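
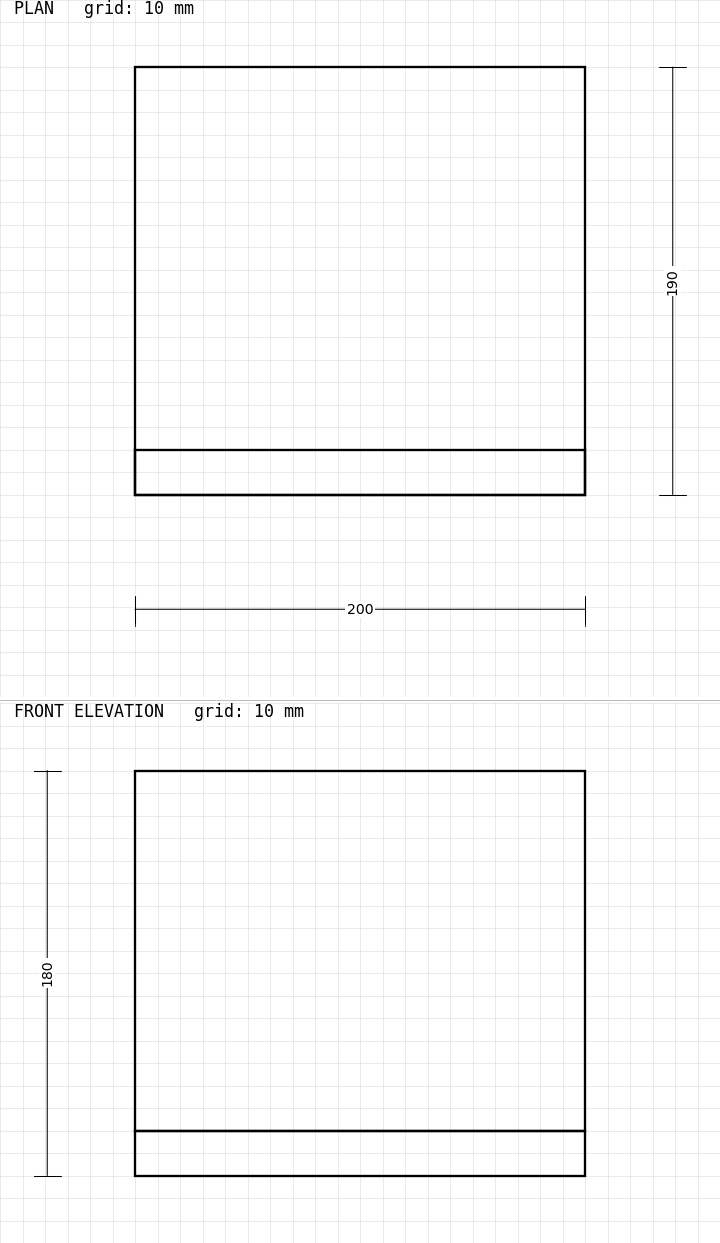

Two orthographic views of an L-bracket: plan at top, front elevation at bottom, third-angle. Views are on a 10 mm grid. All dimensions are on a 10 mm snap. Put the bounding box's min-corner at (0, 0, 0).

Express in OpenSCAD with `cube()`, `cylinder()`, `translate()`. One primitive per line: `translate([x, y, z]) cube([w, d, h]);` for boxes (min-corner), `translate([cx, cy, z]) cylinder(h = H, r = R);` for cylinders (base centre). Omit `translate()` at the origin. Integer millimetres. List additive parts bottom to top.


cube([200, 190, 20]);
translate([0, 0, 20]) cube([200, 20, 160]);


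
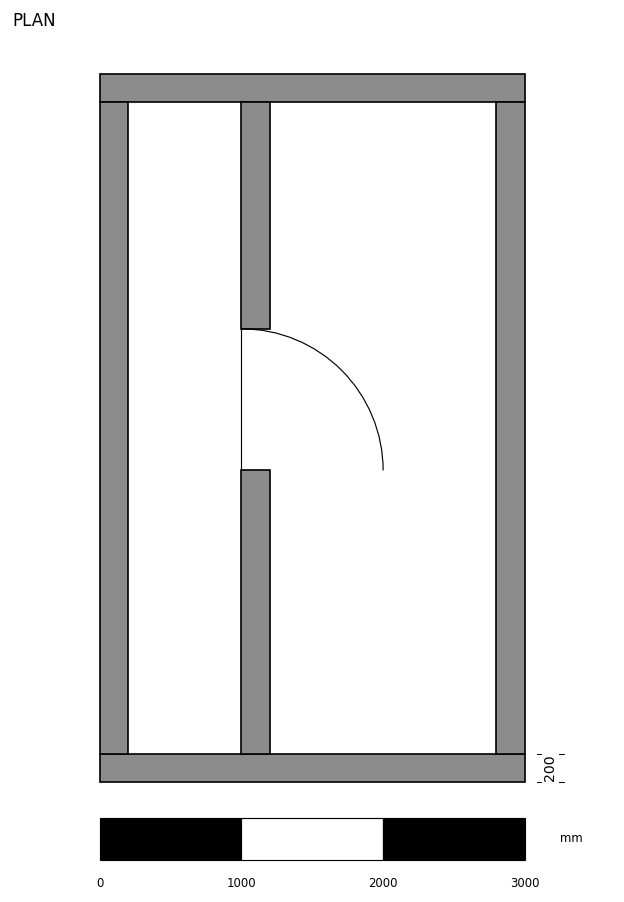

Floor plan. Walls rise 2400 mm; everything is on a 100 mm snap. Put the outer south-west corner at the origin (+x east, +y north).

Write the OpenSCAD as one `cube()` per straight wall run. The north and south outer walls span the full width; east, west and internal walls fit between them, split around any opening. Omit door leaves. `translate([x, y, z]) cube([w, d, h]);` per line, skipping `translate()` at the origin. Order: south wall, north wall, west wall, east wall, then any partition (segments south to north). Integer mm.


cube([3000, 200, 2400]);
translate([0, 4800, 0]) cube([3000, 200, 2400]);
translate([0, 200, 0]) cube([200, 4600, 2400]);
translate([2800, 200, 0]) cube([200, 4600, 2400]);
translate([1000, 200, 0]) cube([200, 2000, 2400]);
translate([1000, 3200, 0]) cube([200, 1600, 2400]);


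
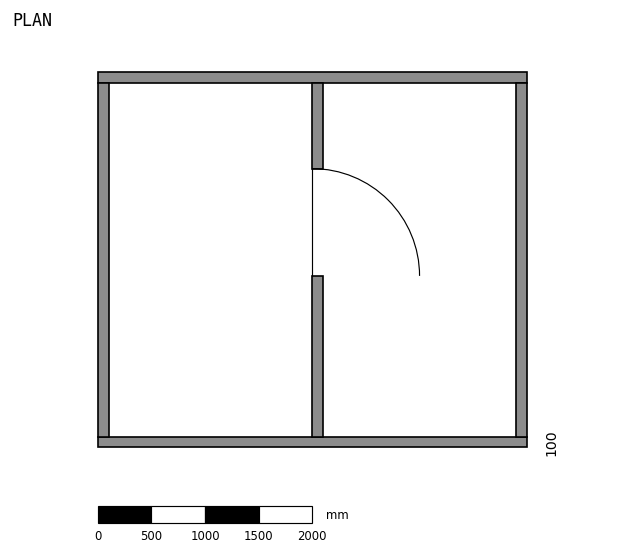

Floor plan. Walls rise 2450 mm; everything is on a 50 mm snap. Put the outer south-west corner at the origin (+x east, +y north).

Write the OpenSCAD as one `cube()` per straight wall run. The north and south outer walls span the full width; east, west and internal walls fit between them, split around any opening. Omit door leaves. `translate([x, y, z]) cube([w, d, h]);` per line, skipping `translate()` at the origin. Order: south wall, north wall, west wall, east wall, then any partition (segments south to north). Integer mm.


cube([4000, 100, 2450]);
translate([0, 3400, 0]) cube([4000, 100, 2450]);
translate([0, 100, 0]) cube([100, 3300, 2450]);
translate([3900, 100, 0]) cube([100, 3300, 2450]);
translate([2000, 100, 0]) cube([100, 1500, 2450]);
translate([2000, 2600, 0]) cube([100, 800, 2450]);


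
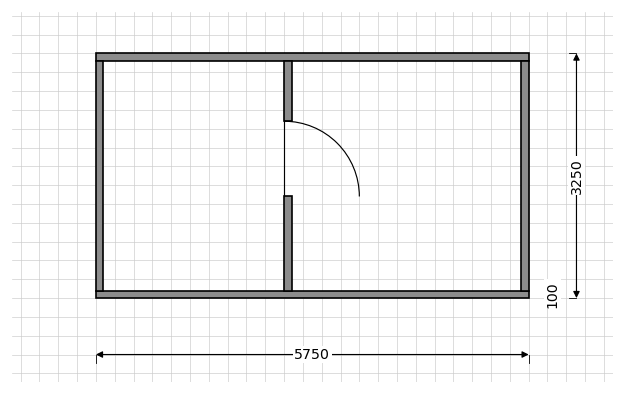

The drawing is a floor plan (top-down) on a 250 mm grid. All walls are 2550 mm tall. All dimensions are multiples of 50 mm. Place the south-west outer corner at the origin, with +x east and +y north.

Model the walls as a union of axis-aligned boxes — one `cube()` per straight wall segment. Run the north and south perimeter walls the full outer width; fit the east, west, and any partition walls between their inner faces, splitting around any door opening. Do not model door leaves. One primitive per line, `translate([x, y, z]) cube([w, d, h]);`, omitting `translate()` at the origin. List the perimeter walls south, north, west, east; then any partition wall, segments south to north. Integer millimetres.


cube([5750, 100, 2550]);
translate([0, 3150, 0]) cube([5750, 100, 2550]);
translate([0, 100, 0]) cube([100, 3050, 2550]);
translate([5650, 100, 0]) cube([100, 3050, 2550]);
translate([2500, 100, 0]) cube([100, 1250, 2550]);
translate([2500, 2350, 0]) cube([100, 800, 2550]);


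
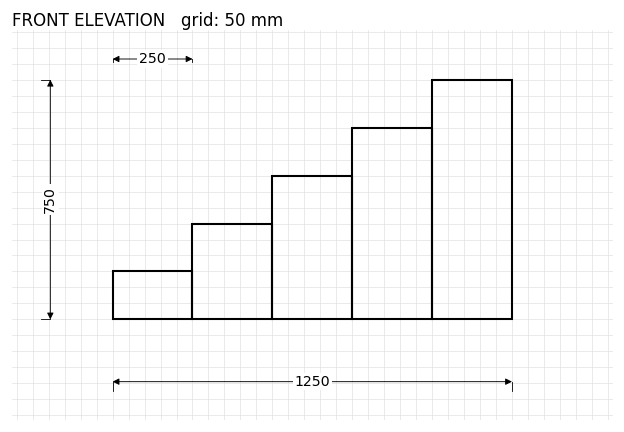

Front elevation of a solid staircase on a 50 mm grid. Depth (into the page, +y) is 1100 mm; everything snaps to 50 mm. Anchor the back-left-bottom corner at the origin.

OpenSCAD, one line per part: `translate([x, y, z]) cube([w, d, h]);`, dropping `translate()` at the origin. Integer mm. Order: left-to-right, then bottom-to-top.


cube([250, 1100, 150]);
translate([250, 0, 0]) cube([250, 1100, 300]);
translate([500, 0, 0]) cube([250, 1100, 450]);
translate([750, 0, 0]) cube([250, 1100, 600]);
translate([1000, 0, 0]) cube([250, 1100, 750]);


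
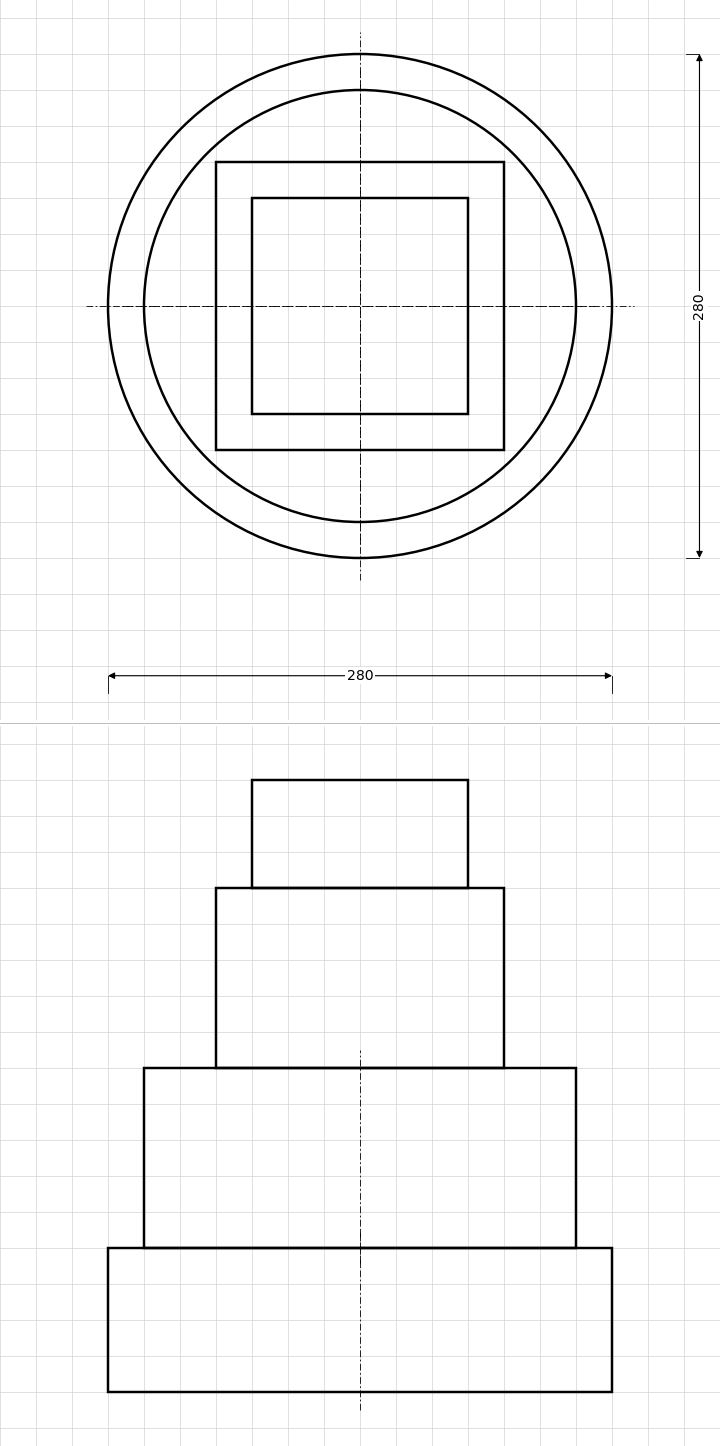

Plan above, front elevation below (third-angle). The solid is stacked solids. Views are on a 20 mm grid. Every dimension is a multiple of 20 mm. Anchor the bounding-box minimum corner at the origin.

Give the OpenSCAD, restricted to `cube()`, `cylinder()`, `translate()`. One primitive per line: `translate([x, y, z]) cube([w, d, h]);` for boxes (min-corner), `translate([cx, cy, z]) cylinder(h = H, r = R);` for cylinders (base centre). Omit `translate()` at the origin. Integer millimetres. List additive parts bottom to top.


translate([140, 140, 0]) cylinder(h = 80, r = 140);
translate([140, 140, 80]) cylinder(h = 100, r = 120);
translate([60, 60, 180]) cube([160, 160, 100]);
translate([80, 80, 280]) cube([120, 120, 60]);


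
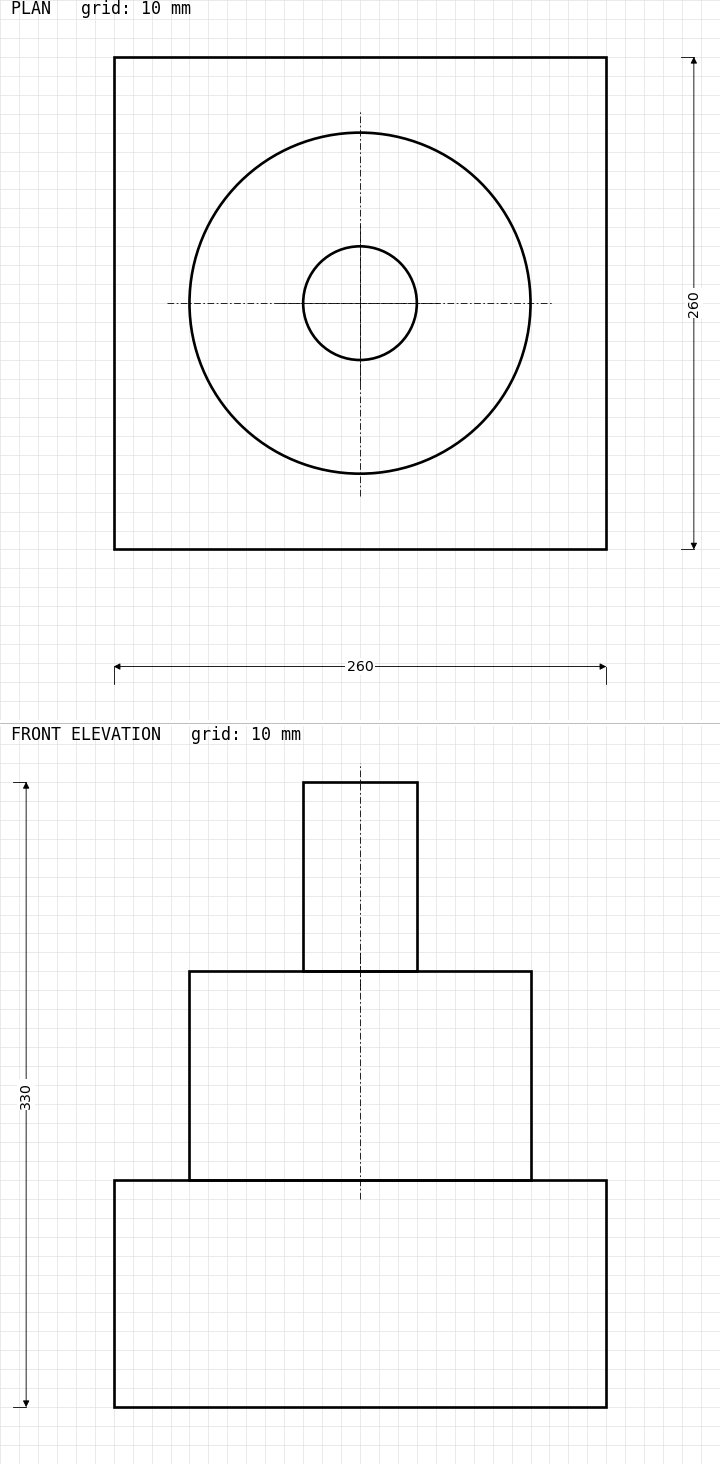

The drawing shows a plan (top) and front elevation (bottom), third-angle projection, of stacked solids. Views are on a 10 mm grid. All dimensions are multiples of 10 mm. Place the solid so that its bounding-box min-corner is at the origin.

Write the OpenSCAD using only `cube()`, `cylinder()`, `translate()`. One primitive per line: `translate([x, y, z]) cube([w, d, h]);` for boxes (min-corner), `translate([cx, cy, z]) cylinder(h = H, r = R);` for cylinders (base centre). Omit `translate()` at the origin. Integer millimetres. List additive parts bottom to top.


cube([260, 260, 120]);
translate([130, 130, 120]) cylinder(h = 110, r = 90);
translate([130, 130, 230]) cylinder(h = 100, r = 30);


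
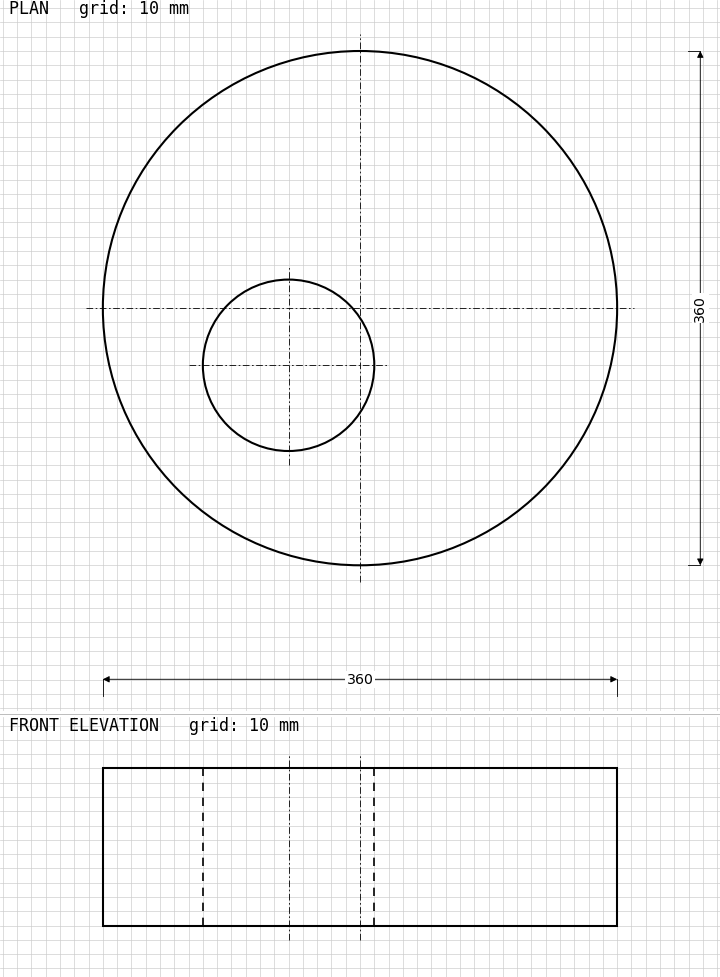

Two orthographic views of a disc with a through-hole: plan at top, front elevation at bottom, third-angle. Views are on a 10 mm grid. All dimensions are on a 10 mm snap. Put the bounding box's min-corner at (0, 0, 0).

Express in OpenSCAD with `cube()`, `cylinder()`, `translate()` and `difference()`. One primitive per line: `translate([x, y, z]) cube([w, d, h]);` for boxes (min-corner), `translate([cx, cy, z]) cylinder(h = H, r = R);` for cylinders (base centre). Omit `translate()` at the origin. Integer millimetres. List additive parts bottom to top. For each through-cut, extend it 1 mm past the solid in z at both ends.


difference() {
  translate([180, 180, 0]) cylinder(h = 110, r = 180);
  translate([130, 140, -1]) cylinder(h = 112, r = 60);
}


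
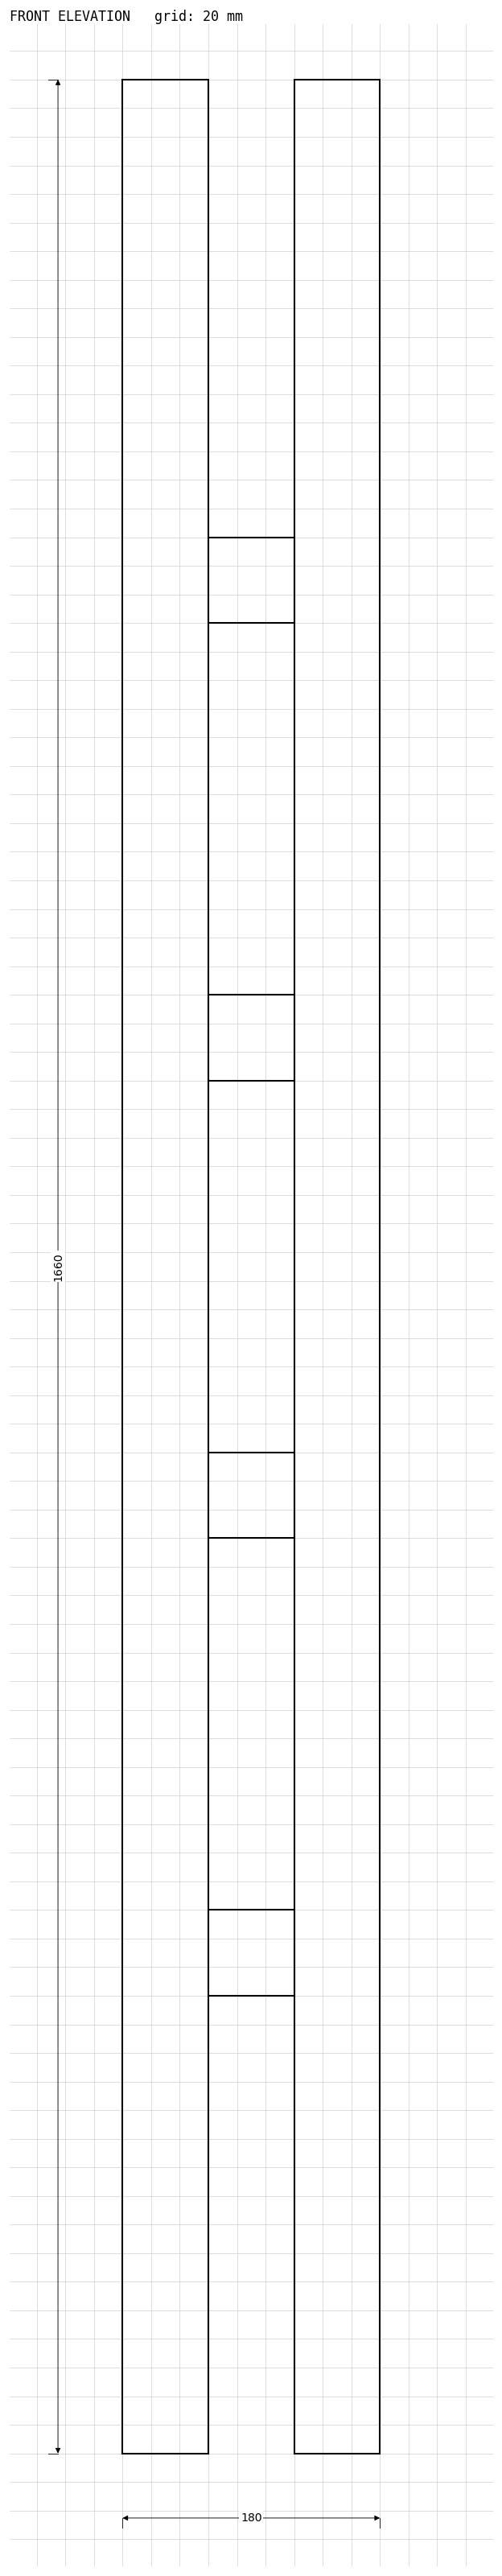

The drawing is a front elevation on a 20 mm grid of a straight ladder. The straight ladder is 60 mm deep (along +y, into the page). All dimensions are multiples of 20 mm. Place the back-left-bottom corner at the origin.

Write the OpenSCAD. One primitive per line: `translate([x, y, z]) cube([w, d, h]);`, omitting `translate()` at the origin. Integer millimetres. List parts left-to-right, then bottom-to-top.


cube([60, 60, 1660]);
translate([60, 0, 320]) cube([60, 60, 60]);
translate([60, 0, 640]) cube([60, 60, 60]);
translate([60, 0, 960]) cube([60, 60, 60]);
translate([60, 0, 1280]) cube([60, 60, 60]);
translate([120, 0, 0]) cube([60, 60, 1660]);


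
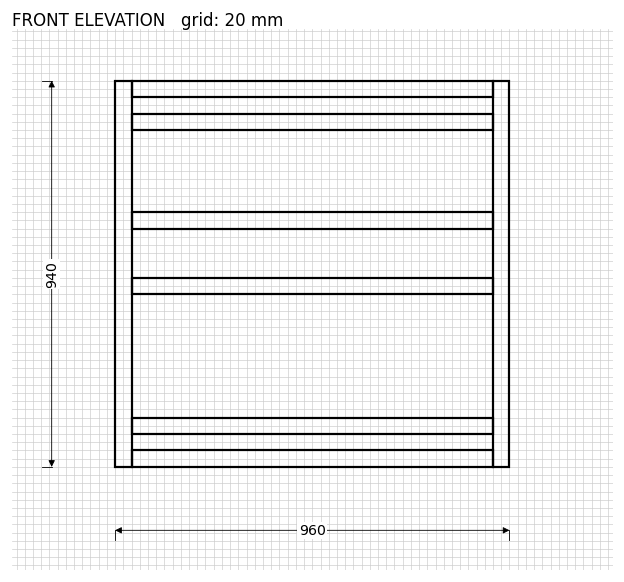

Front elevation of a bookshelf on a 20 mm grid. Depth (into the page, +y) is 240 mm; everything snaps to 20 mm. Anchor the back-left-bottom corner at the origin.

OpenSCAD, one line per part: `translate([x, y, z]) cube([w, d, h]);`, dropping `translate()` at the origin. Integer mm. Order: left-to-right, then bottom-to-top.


cube([40, 240, 940]);
translate([40, 0, 0]) cube([880, 240, 40]);
translate([40, 0, 80]) cube([880, 240, 40]);
translate([40, 0, 420]) cube([880, 240, 40]);
translate([40, 0, 580]) cube([880, 240, 40]);
translate([40, 0, 820]) cube([880, 240, 40]);
translate([40, 0, 900]) cube([880, 240, 40]);
translate([920, 0, 0]) cube([40, 240, 940]);


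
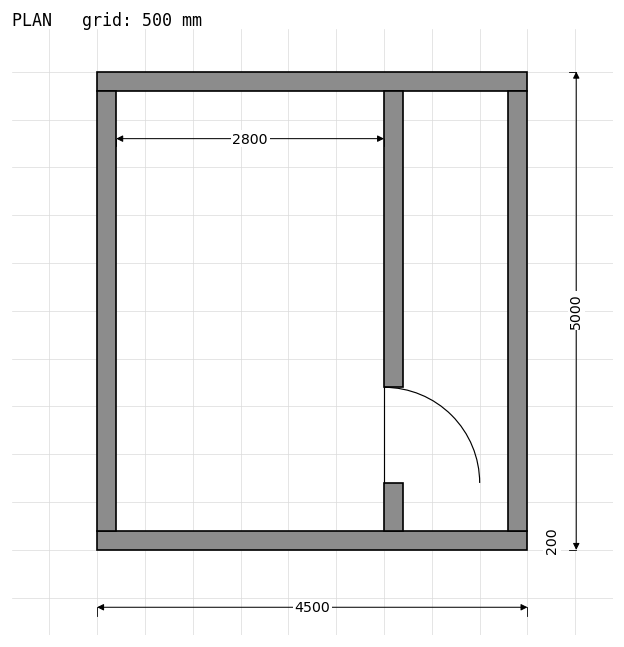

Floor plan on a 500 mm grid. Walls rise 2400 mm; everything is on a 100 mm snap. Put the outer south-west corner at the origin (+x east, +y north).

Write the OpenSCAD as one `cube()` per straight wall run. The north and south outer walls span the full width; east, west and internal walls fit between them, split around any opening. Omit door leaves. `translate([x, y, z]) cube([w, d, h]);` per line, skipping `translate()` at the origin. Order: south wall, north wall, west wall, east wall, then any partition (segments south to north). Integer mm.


cube([4500, 200, 2400]);
translate([0, 4800, 0]) cube([4500, 200, 2400]);
translate([0, 200, 0]) cube([200, 4600, 2400]);
translate([4300, 200, 0]) cube([200, 4600, 2400]);
translate([3000, 200, 0]) cube([200, 500, 2400]);
translate([3000, 1700, 0]) cube([200, 3100, 2400]);


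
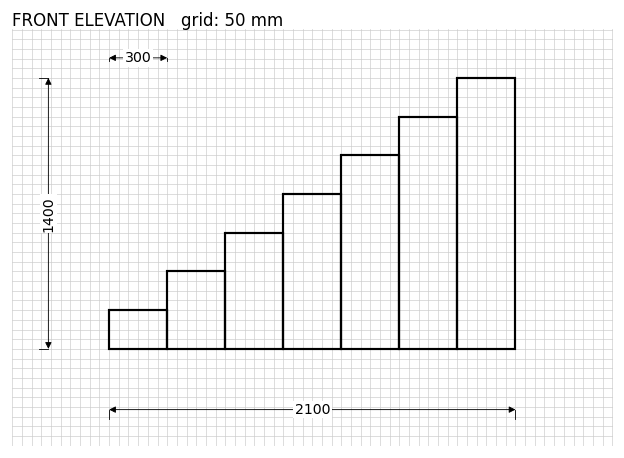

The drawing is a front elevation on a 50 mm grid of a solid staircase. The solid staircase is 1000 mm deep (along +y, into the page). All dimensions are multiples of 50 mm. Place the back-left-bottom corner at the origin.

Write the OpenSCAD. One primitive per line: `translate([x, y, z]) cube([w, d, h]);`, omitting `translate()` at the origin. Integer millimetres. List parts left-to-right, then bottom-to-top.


cube([300, 1000, 200]);
translate([300, 0, 0]) cube([300, 1000, 400]);
translate([600, 0, 0]) cube([300, 1000, 600]);
translate([900, 0, 0]) cube([300, 1000, 800]);
translate([1200, 0, 0]) cube([300, 1000, 1000]);
translate([1500, 0, 0]) cube([300, 1000, 1200]);
translate([1800, 0, 0]) cube([300, 1000, 1400]);


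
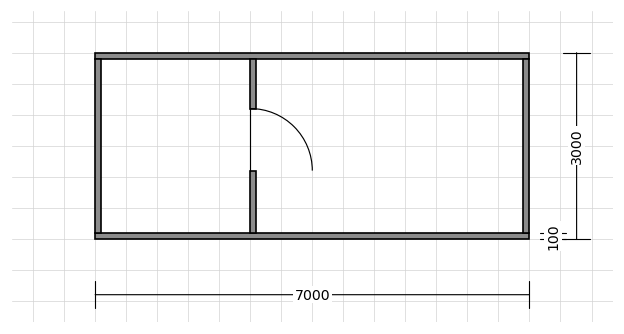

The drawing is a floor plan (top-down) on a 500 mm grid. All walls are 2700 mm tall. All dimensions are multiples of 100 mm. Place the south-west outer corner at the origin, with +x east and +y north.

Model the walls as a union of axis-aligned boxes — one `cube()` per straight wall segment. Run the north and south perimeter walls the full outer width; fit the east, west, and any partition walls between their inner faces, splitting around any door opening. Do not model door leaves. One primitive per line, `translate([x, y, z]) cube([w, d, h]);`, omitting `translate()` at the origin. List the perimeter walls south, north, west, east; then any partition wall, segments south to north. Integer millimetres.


cube([7000, 100, 2700]);
translate([0, 2900, 0]) cube([7000, 100, 2700]);
translate([0, 100, 0]) cube([100, 2800, 2700]);
translate([6900, 100, 0]) cube([100, 2800, 2700]);
translate([2500, 100, 0]) cube([100, 1000, 2700]);
translate([2500, 2100, 0]) cube([100, 800, 2700]);


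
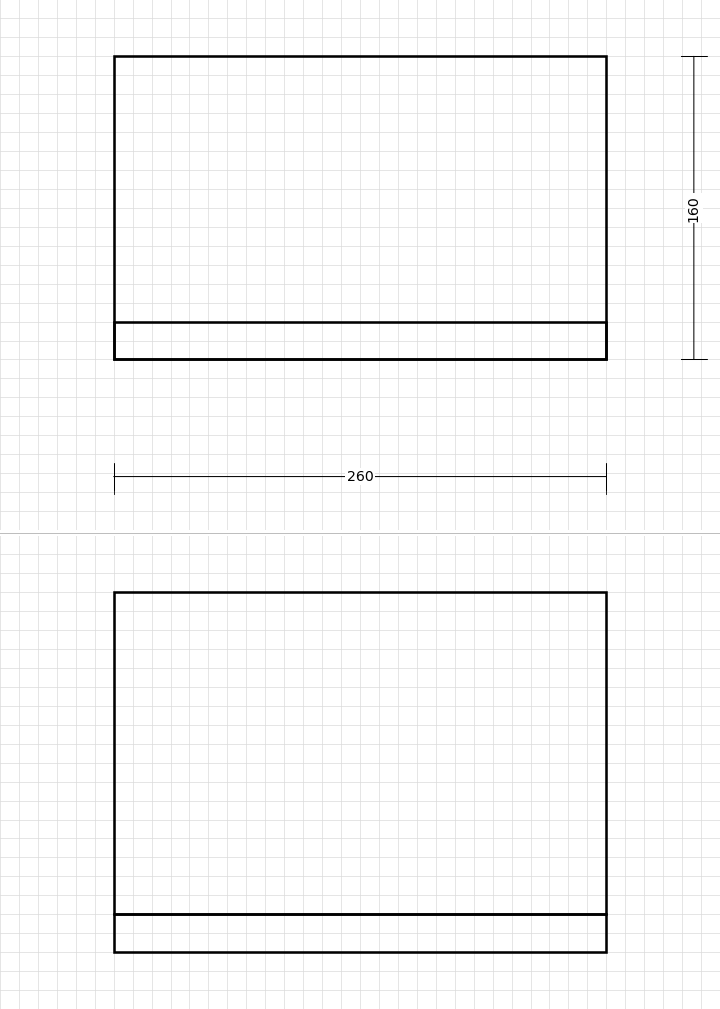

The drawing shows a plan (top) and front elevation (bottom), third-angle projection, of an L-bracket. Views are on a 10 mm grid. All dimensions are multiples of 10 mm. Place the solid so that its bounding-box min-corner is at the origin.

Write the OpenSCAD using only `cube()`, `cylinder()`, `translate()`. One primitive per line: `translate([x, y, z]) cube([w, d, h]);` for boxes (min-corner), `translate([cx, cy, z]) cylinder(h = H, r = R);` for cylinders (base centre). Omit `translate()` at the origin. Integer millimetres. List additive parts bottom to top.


cube([260, 160, 20]);
translate([0, 0, 20]) cube([260, 20, 170]);


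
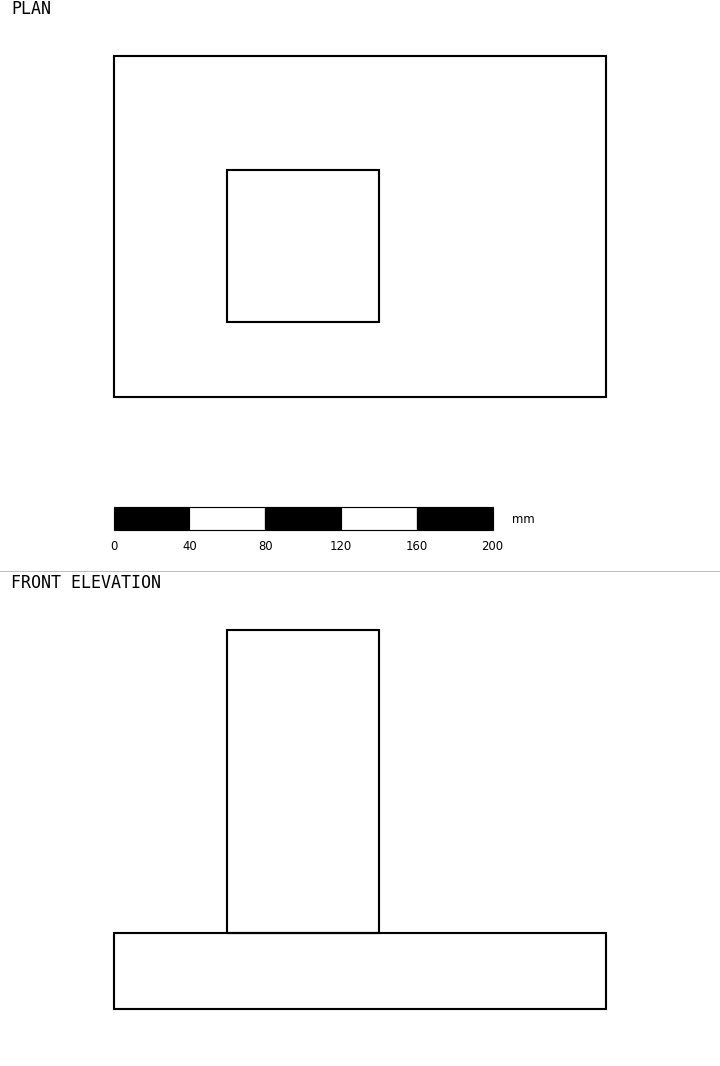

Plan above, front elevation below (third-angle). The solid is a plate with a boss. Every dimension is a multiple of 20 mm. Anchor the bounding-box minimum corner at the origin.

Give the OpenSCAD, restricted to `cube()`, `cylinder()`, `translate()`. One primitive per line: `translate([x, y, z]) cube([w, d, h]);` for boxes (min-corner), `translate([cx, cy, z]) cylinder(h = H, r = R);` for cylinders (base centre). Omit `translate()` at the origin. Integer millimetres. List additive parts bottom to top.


cube([260, 180, 40]);
translate([60, 40, 40]) cube([80, 80, 160]);


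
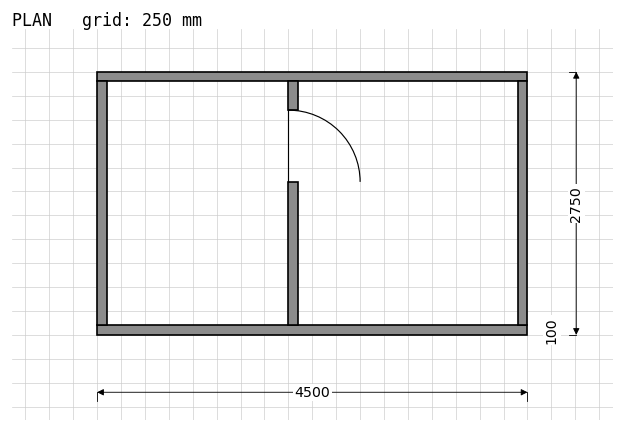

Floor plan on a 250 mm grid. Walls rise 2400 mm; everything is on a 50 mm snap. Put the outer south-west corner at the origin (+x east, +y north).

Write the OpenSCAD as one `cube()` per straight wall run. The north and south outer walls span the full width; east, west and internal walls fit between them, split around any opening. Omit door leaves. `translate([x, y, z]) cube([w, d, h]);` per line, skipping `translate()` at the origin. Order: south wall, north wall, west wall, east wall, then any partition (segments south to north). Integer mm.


cube([4500, 100, 2400]);
translate([0, 2650, 0]) cube([4500, 100, 2400]);
translate([0, 100, 0]) cube([100, 2550, 2400]);
translate([4400, 100, 0]) cube([100, 2550, 2400]);
translate([2000, 100, 0]) cube([100, 1500, 2400]);
translate([2000, 2350, 0]) cube([100, 300, 2400]);


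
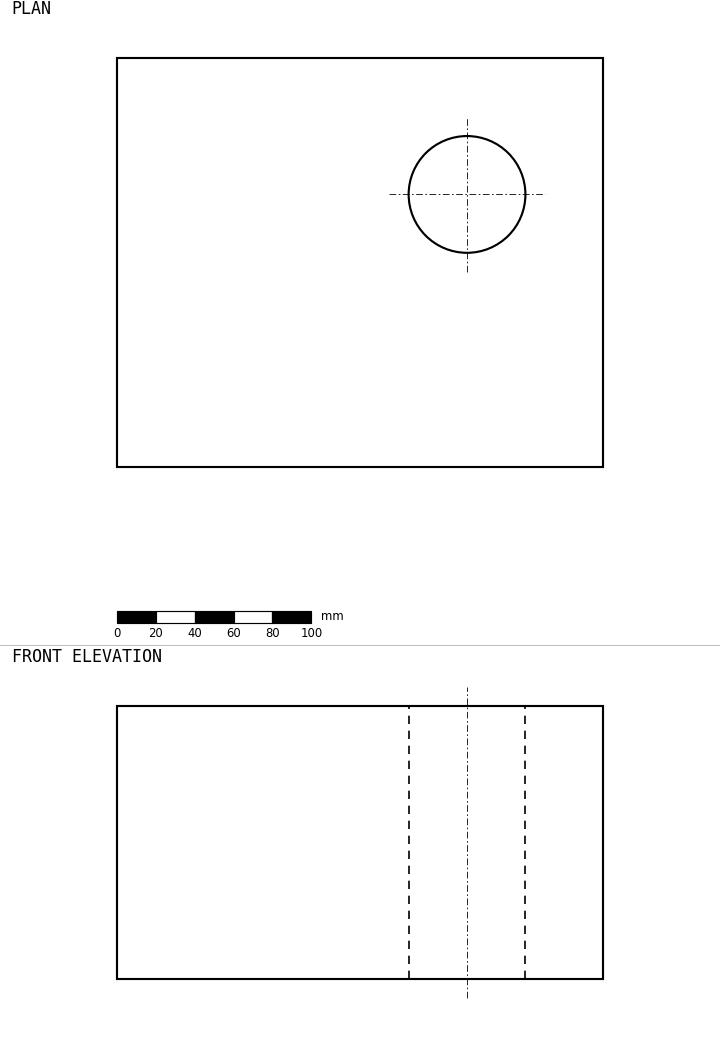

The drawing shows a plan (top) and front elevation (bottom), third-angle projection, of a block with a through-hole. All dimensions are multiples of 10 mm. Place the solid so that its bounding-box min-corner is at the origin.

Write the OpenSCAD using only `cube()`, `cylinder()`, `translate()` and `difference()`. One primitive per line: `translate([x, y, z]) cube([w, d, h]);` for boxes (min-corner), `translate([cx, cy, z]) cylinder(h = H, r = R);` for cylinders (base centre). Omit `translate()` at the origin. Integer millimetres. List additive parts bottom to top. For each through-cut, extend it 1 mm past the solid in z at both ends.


difference() {
  cube([250, 210, 140]);
  translate([180, 140, -1]) cylinder(h = 142, r = 30);
}


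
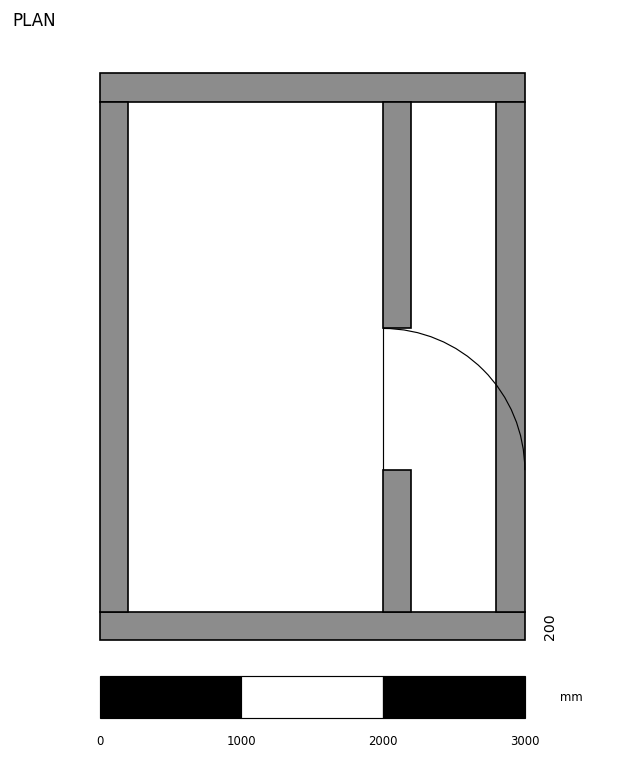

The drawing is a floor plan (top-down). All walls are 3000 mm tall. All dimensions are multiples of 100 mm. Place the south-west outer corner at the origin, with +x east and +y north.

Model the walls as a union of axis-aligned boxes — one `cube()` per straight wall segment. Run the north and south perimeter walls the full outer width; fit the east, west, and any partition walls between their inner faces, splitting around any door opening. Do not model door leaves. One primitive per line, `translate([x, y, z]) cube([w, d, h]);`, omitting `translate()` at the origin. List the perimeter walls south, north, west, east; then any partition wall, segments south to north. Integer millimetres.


cube([3000, 200, 3000]);
translate([0, 3800, 0]) cube([3000, 200, 3000]);
translate([0, 200, 0]) cube([200, 3600, 3000]);
translate([2800, 200, 0]) cube([200, 3600, 3000]);
translate([2000, 200, 0]) cube([200, 1000, 3000]);
translate([2000, 2200, 0]) cube([200, 1600, 3000]);


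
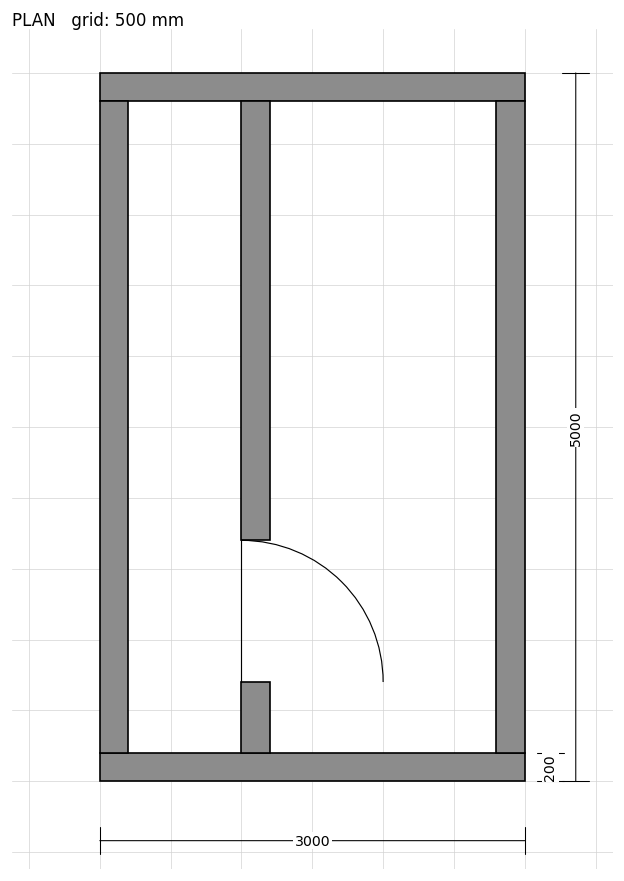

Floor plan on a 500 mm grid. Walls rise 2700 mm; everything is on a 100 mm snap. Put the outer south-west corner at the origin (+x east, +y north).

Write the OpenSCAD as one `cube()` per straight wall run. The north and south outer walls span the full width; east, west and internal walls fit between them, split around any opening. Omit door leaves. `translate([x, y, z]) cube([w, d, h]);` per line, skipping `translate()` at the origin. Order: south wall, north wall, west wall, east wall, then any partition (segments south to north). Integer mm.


cube([3000, 200, 2700]);
translate([0, 4800, 0]) cube([3000, 200, 2700]);
translate([0, 200, 0]) cube([200, 4600, 2700]);
translate([2800, 200, 0]) cube([200, 4600, 2700]);
translate([1000, 200, 0]) cube([200, 500, 2700]);
translate([1000, 1700, 0]) cube([200, 3100, 2700]);


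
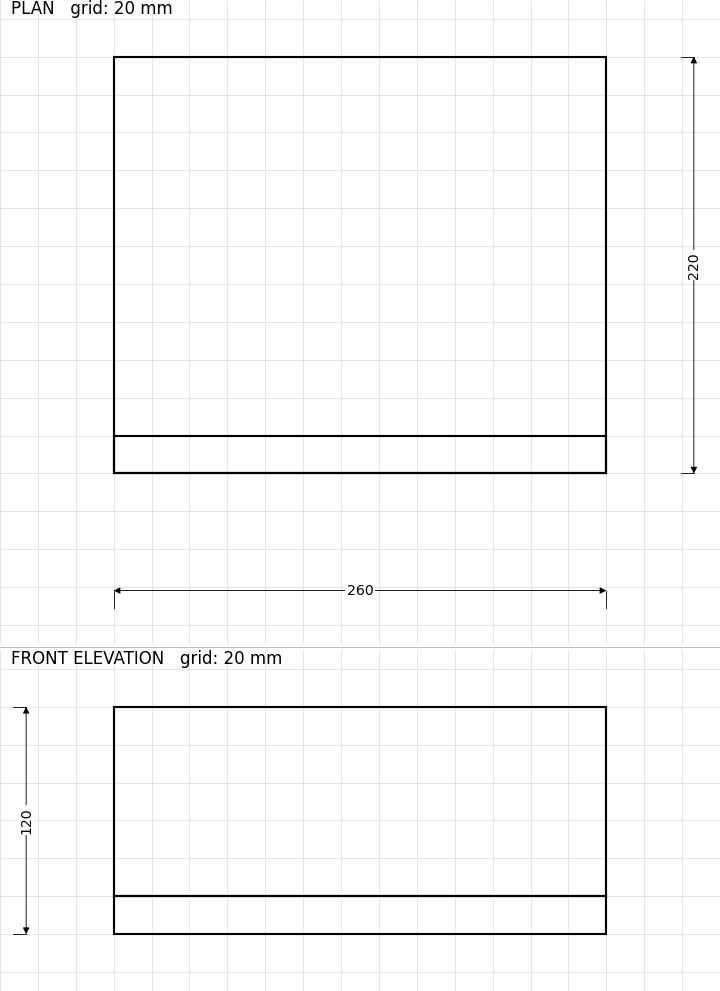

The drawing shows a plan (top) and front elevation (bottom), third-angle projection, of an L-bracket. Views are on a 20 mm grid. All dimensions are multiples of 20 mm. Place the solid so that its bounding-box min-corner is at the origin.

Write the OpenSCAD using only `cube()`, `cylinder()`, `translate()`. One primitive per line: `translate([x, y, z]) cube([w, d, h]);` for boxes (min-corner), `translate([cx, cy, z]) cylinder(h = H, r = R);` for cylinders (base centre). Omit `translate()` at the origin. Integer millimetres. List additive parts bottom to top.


cube([260, 220, 20]);
translate([0, 0, 20]) cube([260, 20, 100]);


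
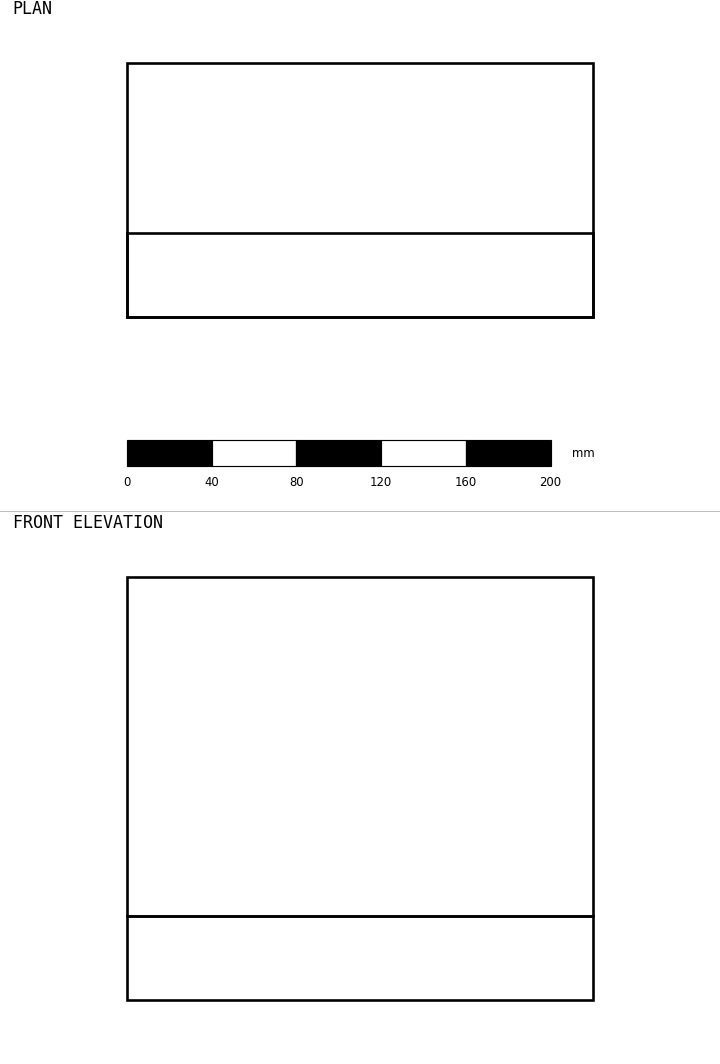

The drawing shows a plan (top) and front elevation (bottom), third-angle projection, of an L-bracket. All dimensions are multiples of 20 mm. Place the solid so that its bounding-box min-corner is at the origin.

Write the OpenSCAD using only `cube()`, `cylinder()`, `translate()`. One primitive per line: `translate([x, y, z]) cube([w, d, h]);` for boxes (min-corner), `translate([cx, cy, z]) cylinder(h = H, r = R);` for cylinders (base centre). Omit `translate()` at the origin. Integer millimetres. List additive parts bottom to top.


cube([220, 120, 40]);
translate([0, 0, 40]) cube([220, 40, 160]);


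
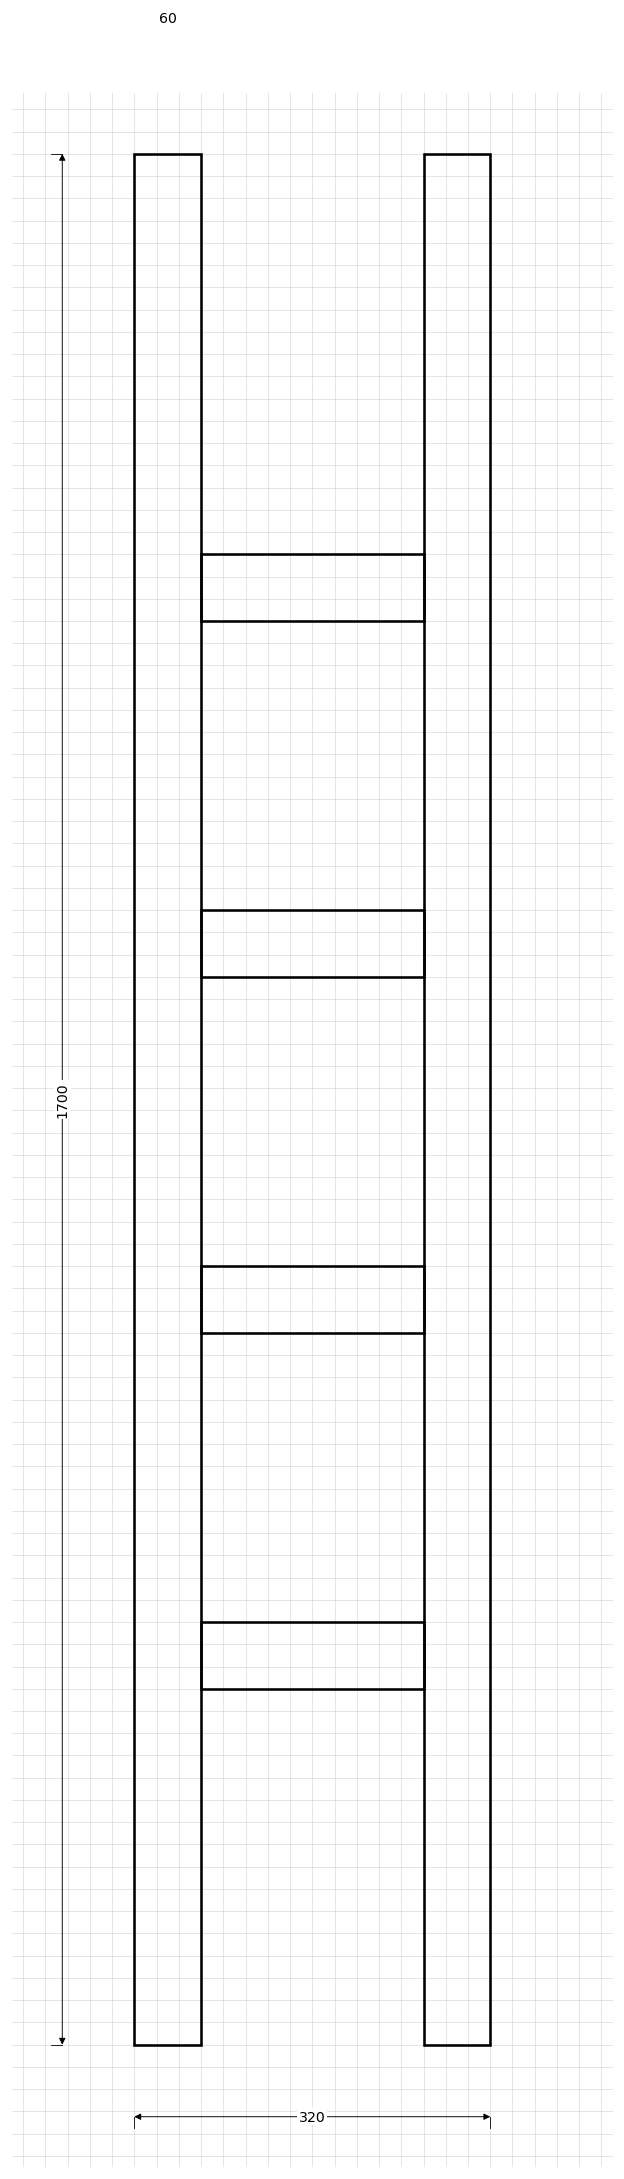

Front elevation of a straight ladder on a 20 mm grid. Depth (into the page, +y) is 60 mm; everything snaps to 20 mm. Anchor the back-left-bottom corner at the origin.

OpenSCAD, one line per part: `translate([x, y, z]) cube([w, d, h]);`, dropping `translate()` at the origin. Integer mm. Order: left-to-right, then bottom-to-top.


cube([60, 60, 1700]);
translate([60, 0, 320]) cube([200, 60, 60]);
translate([60, 0, 640]) cube([200, 60, 60]);
translate([60, 0, 960]) cube([200, 60, 60]);
translate([60, 0, 1280]) cube([200, 60, 60]);
translate([260, 0, 0]) cube([60, 60, 1700]);


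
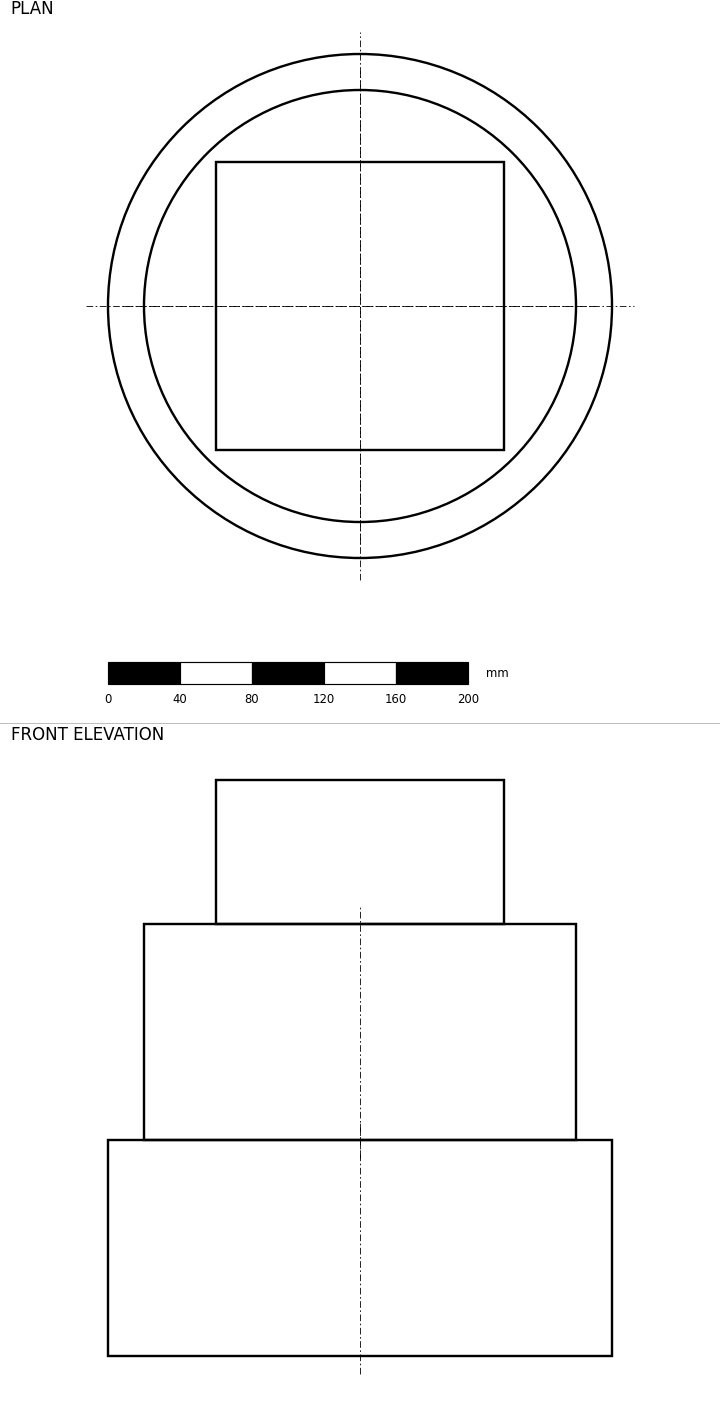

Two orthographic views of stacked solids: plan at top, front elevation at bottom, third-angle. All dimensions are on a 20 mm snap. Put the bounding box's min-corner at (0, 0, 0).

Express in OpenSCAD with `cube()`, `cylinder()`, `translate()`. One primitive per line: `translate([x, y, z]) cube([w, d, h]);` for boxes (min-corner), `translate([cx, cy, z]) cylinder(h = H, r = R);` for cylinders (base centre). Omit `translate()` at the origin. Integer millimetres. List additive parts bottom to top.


translate([140, 140, 0]) cylinder(h = 120, r = 140);
translate([140, 140, 120]) cylinder(h = 120, r = 120);
translate([60, 60, 240]) cube([160, 160, 80]);


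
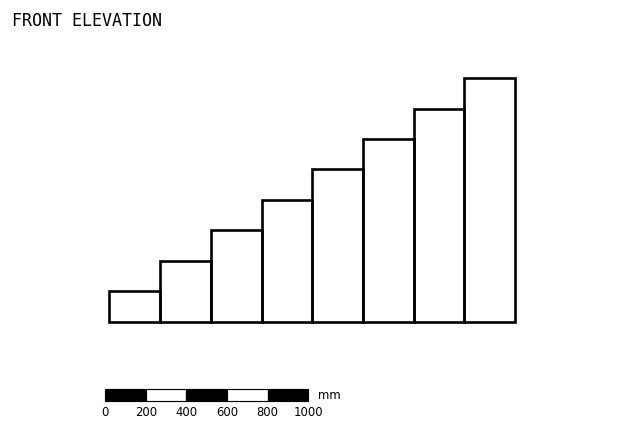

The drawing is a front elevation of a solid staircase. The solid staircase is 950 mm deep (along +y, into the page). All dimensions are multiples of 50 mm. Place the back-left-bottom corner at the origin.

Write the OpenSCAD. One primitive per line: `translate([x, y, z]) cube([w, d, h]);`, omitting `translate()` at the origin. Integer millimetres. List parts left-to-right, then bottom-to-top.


cube([250, 950, 150]);
translate([250, 0, 0]) cube([250, 950, 300]);
translate([500, 0, 0]) cube([250, 950, 450]);
translate([750, 0, 0]) cube([250, 950, 600]);
translate([1000, 0, 0]) cube([250, 950, 750]);
translate([1250, 0, 0]) cube([250, 950, 900]);
translate([1500, 0, 0]) cube([250, 950, 1050]);
translate([1750, 0, 0]) cube([250, 950, 1200]);


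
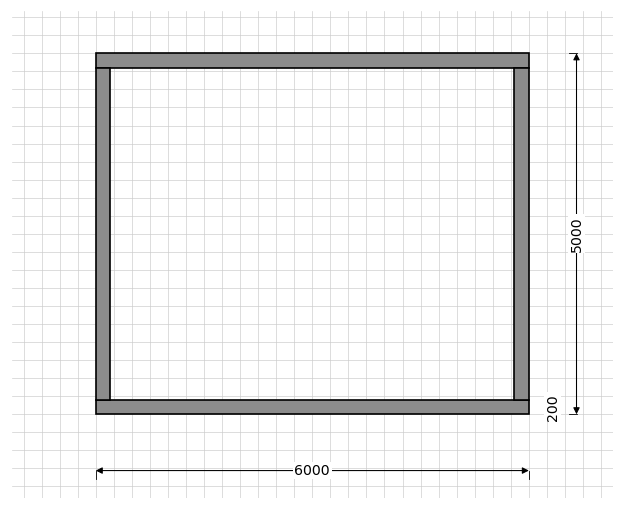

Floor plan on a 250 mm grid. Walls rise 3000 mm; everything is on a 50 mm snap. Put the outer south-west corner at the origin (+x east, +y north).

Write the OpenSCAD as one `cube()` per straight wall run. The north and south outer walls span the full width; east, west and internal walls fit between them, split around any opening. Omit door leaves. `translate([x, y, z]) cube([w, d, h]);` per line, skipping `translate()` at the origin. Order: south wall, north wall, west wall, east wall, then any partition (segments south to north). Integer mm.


cube([6000, 200, 3000]);
translate([0, 4800, 0]) cube([6000, 200, 3000]);
translate([0, 200, 0]) cube([200, 4600, 3000]);
translate([5800, 200, 0]) cube([200, 4600, 3000]);


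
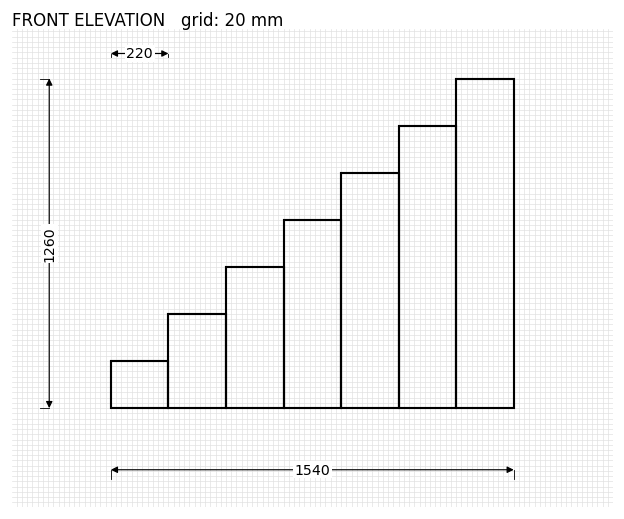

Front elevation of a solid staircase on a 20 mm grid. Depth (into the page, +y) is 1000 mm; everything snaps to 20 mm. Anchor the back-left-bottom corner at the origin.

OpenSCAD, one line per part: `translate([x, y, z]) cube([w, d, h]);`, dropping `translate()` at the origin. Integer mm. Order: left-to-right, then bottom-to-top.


cube([220, 1000, 180]);
translate([220, 0, 0]) cube([220, 1000, 360]);
translate([440, 0, 0]) cube([220, 1000, 540]);
translate([660, 0, 0]) cube([220, 1000, 720]);
translate([880, 0, 0]) cube([220, 1000, 900]);
translate([1100, 0, 0]) cube([220, 1000, 1080]);
translate([1320, 0, 0]) cube([220, 1000, 1260]);


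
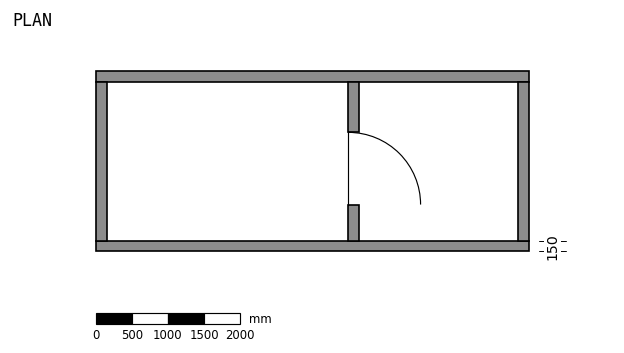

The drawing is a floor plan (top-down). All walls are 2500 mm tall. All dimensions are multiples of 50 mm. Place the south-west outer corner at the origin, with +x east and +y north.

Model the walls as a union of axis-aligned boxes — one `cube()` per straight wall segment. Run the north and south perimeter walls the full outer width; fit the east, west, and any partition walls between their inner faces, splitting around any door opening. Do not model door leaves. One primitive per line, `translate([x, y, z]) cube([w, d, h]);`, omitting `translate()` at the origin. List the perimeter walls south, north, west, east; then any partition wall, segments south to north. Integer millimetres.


cube([6000, 150, 2500]);
translate([0, 2350, 0]) cube([6000, 150, 2500]);
translate([0, 150, 0]) cube([150, 2200, 2500]);
translate([5850, 150, 0]) cube([150, 2200, 2500]);
translate([3500, 150, 0]) cube([150, 500, 2500]);
translate([3500, 1650, 0]) cube([150, 700, 2500]);


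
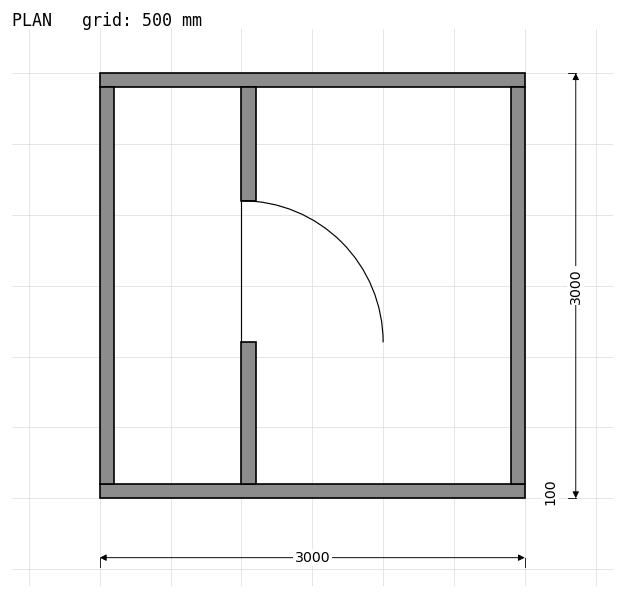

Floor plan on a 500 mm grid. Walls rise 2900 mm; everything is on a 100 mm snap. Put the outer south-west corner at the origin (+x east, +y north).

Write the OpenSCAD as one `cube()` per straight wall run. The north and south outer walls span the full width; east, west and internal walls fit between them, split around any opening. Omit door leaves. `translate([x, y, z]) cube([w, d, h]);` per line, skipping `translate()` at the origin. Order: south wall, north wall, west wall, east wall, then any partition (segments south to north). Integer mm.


cube([3000, 100, 2900]);
translate([0, 2900, 0]) cube([3000, 100, 2900]);
translate([0, 100, 0]) cube([100, 2800, 2900]);
translate([2900, 100, 0]) cube([100, 2800, 2900]);
translate([1000, 100, 0]) cube([100, 1000, 2900]);
translate([1000, 2100, 0]) cube([100, 800, 2900]);


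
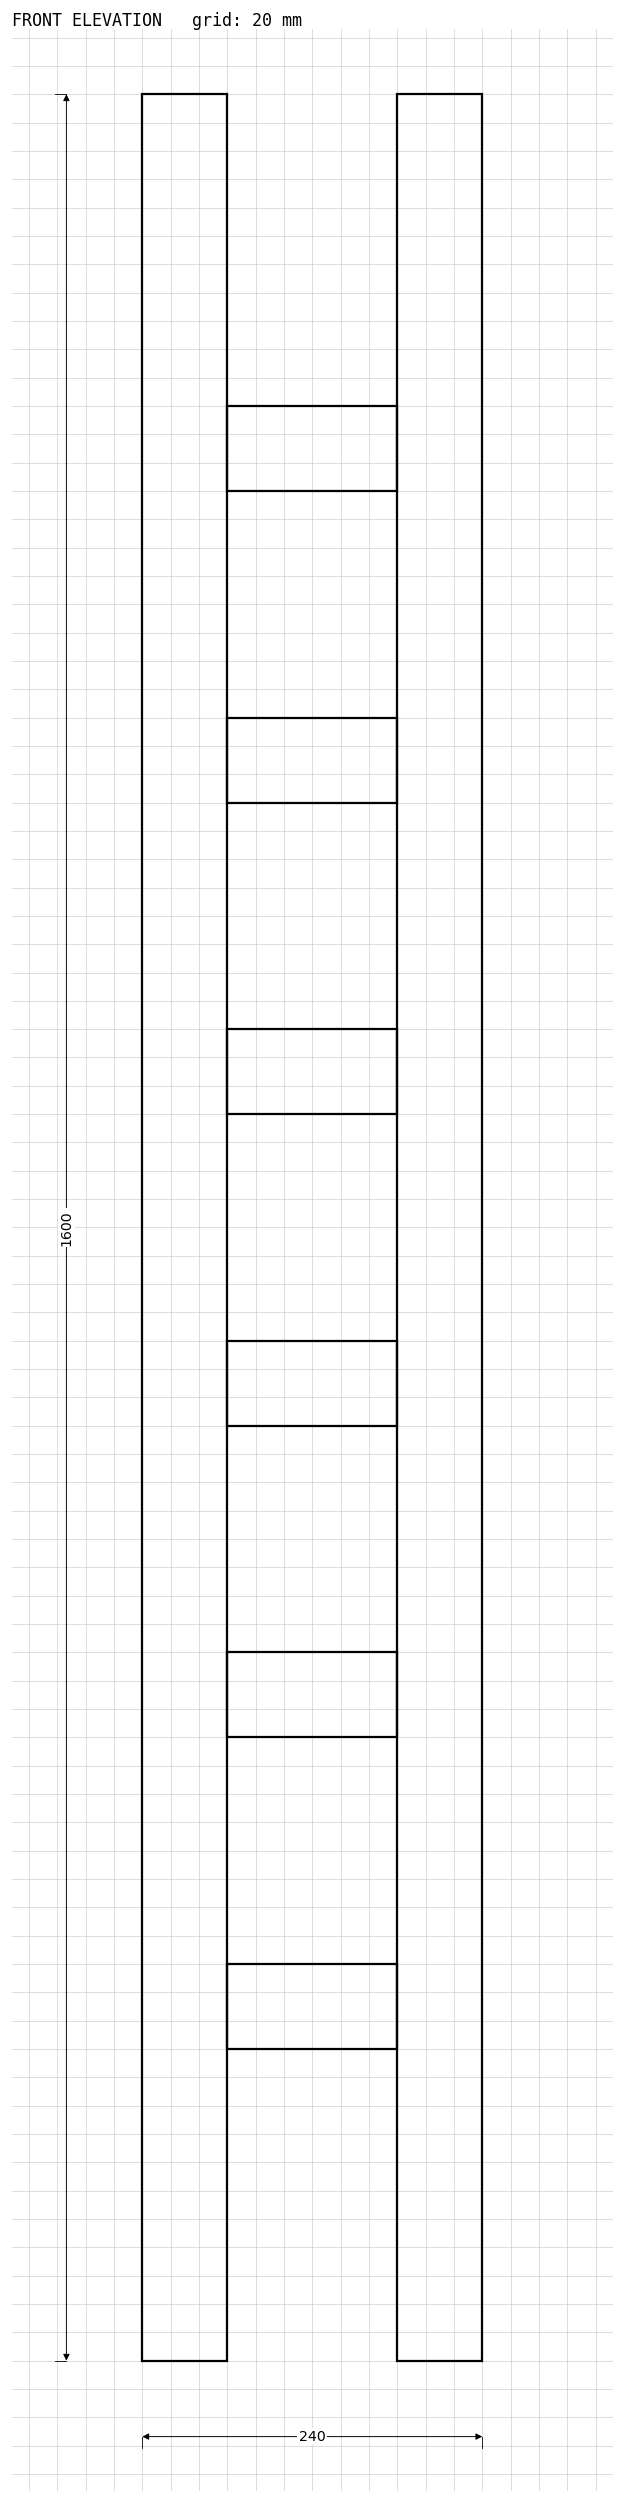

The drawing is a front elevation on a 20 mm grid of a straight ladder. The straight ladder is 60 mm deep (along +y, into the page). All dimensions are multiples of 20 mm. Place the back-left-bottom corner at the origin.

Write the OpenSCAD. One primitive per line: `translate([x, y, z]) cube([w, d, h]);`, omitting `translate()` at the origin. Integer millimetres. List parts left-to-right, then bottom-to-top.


cube([60, 60, 1600]);
translate([60, 0, 220]) cube([120, 60, 60]);
translate([60, 0, 440]) cube([120, 60, 60]);
translate([60, 0, 660]) cube([120, 60, 60]);
translate([60, 0, 880]) cube([120, 60, 60]);
translate([60, 0, 1100]) cube([120, 60, 60]);
translate([60, 0, 1320]) cube([120, 60, 60]);
translate([180, 0, 0]) cube([60, 60, 1600]);


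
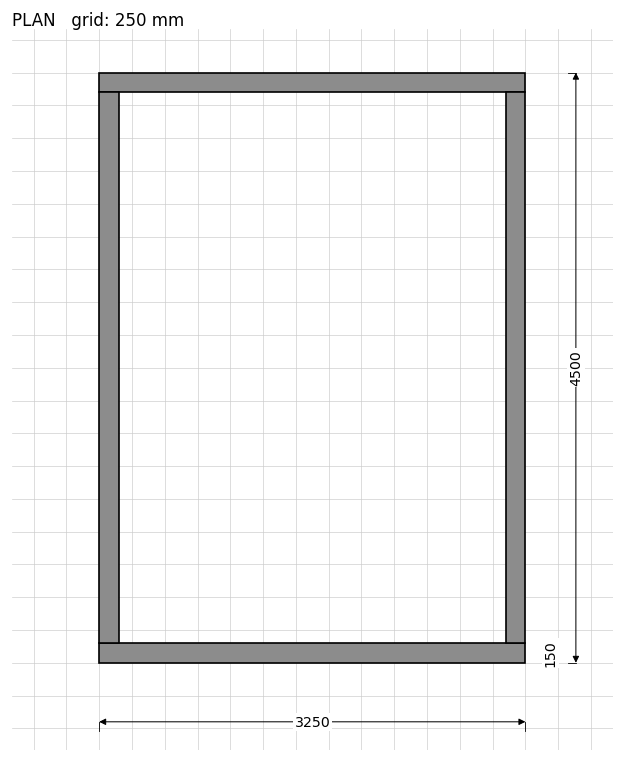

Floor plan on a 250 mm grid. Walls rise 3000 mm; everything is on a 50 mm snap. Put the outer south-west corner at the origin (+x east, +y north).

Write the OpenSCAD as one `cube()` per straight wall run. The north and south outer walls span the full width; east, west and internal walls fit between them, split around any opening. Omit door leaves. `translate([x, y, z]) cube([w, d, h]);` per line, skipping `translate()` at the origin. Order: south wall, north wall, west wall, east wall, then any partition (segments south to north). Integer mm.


cube([3250, 150, 3000]);
translate([0, 4350, 0]) cube([3250, 150, 3000]);
translate([0, 150, 0]) cube([150, 4200, 3000]);
translate([3100, 150, 0]) cube([150, 4200, 3000]);


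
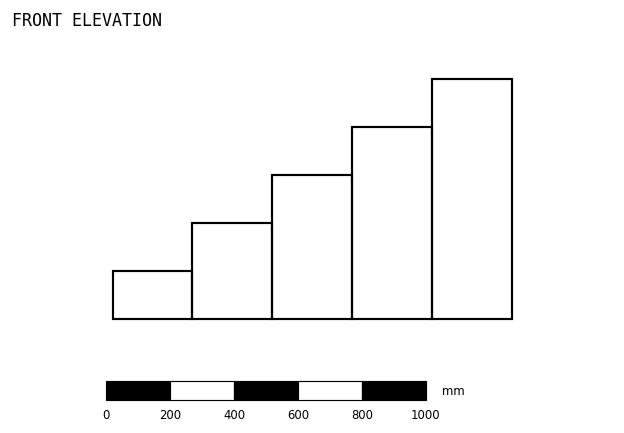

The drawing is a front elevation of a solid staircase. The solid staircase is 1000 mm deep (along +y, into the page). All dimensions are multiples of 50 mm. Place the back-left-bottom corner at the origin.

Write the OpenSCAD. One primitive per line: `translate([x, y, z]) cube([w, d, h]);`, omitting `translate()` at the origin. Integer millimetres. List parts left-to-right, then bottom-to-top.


cube([250, 1000, 150]);
translate([250, 0, 0]) cube([250, 1000, 300]);
translate([500, 0, 0]) cube([250, 1000, 450]);
translate([750, 0, 0]) cube([250, 1000, 600]);
translate([1000, 0, 0]) cube([250, 1000, 750]);


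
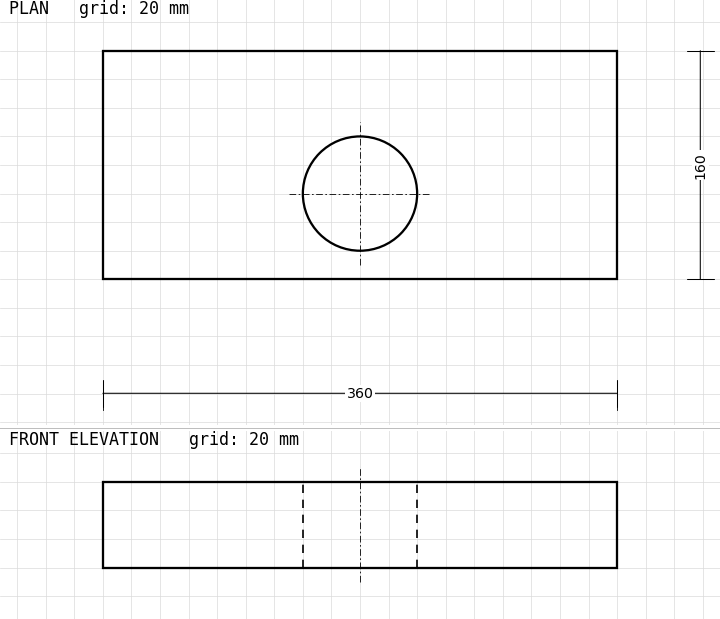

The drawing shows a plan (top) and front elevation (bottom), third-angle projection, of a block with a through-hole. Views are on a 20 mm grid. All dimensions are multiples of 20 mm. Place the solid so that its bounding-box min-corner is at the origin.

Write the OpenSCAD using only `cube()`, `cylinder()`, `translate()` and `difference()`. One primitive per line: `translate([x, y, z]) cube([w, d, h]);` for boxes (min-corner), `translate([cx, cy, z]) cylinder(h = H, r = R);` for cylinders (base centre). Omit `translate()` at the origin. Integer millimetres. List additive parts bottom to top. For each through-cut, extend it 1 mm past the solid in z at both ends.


difference() {
  cube([360, 160, 60]);
  translate([180, 60, -1]) cylinder(h = 62, r = 40);
}


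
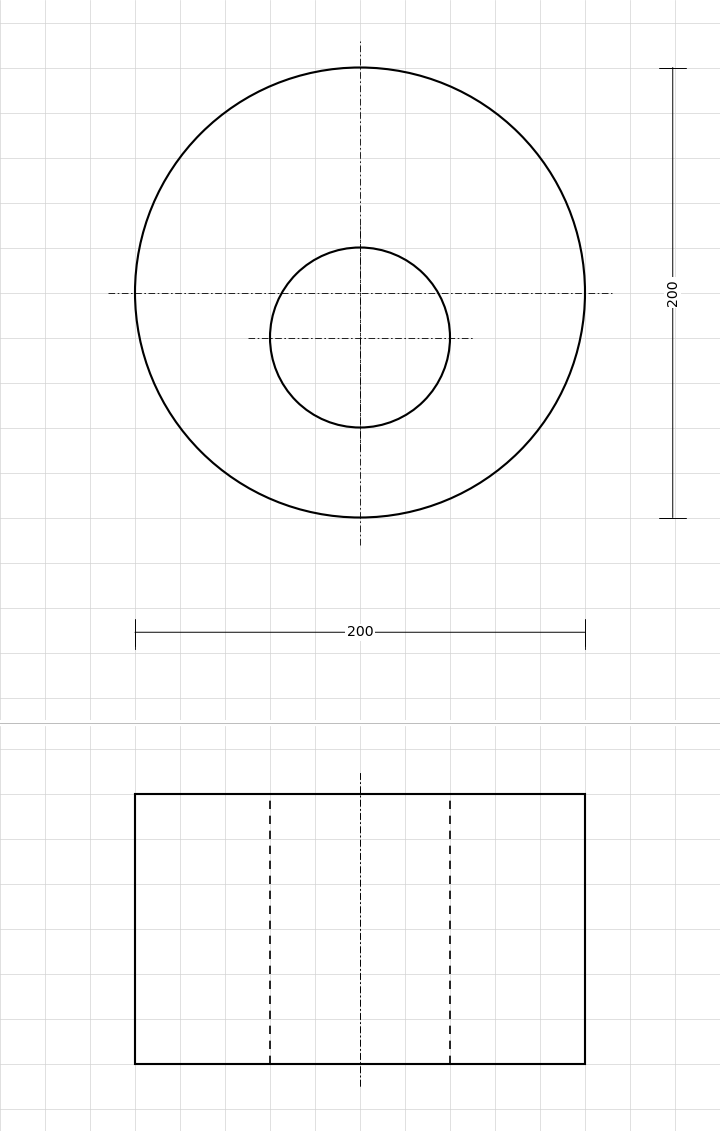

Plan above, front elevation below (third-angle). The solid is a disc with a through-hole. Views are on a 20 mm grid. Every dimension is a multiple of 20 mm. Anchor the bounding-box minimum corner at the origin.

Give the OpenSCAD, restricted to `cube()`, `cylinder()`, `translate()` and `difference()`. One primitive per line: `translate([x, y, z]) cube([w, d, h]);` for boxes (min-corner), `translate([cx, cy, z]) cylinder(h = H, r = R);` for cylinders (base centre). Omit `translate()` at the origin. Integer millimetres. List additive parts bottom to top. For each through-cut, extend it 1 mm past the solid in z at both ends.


difference() {
  translate([100, 100, 0]) cylinder(h = 120, r = 100);
  translate([100, 80, -1]) cylinder(h = 122, r = 40);
}


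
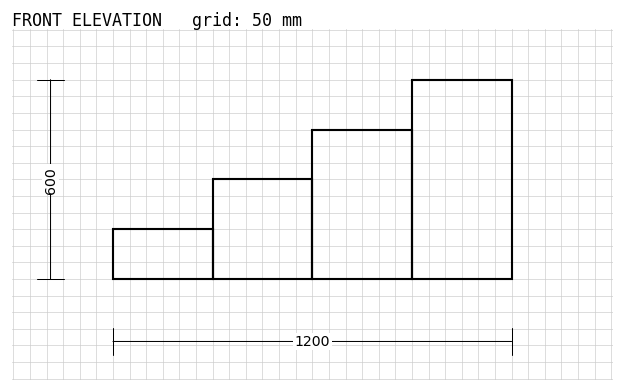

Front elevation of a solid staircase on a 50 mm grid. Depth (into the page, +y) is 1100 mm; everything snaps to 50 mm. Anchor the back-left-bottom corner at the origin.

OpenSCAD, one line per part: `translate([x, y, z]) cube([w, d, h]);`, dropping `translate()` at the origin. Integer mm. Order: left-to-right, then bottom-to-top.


cube([300, 1100, 150]);
translate([300, 0, 0]) cube([300, 1100, 300]);
translate([600, 0, 0]) cube([300, 1100, 450]);
translate([900, 0, 0]) cube([300, 1100, 600]);


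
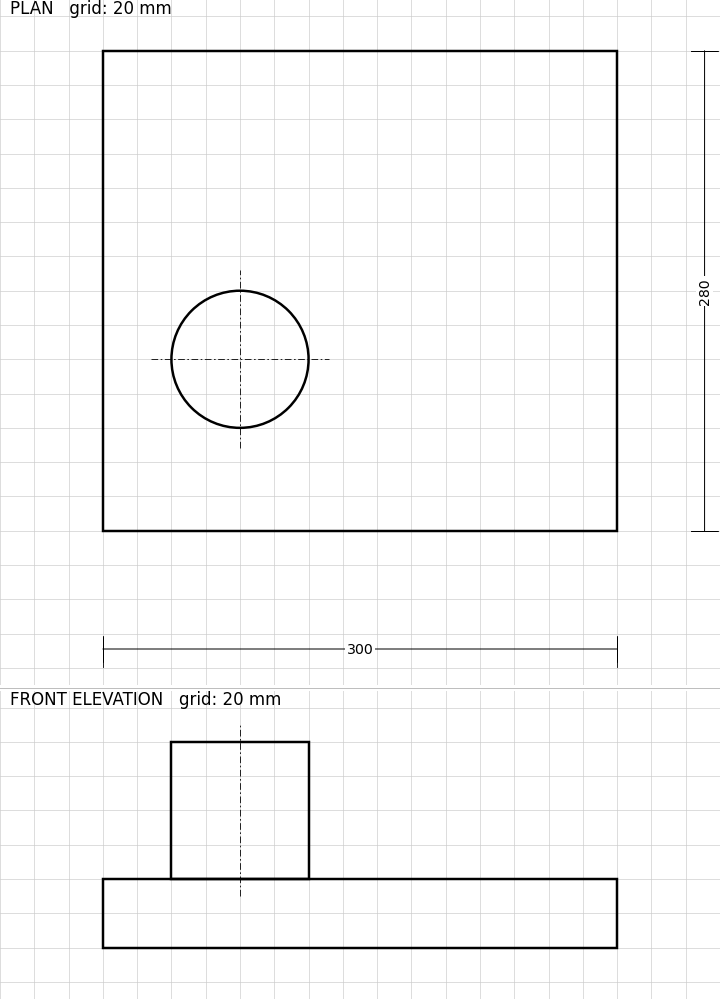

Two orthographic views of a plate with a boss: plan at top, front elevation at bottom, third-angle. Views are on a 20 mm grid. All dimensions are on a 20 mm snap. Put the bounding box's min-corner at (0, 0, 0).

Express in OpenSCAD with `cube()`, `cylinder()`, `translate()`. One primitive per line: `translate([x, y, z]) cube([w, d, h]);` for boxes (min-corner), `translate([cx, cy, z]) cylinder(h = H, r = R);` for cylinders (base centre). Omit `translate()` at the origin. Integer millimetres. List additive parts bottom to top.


cube([300, 280, 40]);
translate([80, 100, 40]) cylinder(h = 80, r = 40);


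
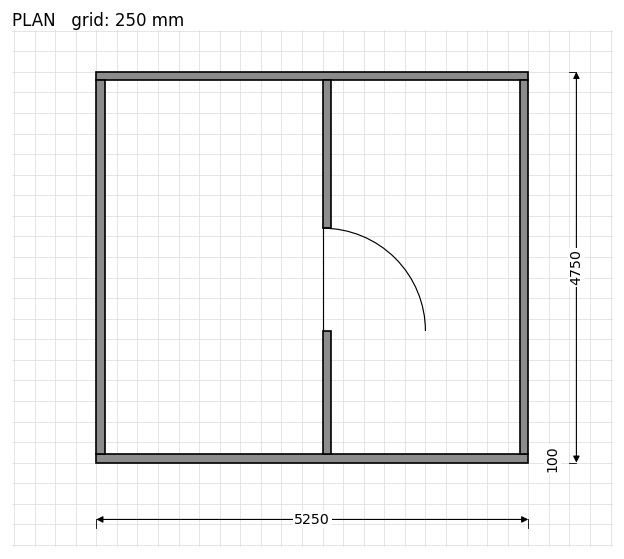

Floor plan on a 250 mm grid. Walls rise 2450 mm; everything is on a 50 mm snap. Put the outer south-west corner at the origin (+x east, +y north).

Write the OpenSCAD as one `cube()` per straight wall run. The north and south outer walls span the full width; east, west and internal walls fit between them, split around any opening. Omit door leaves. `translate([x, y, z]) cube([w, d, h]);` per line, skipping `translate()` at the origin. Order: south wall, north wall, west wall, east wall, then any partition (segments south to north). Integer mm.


cube([5250, 100, 2450]);
translate([0, 4650, 0]) cube([5250, 100, 2450]);
translate([0, 100, 0]) cube([100, 4550, 2450]);
translate([5150, 100, 0]) cube([100, 4550, 2450]);
translate([2750, 100, 0]) cube([100, 1500, 2450]);
translate([2750, 2850, 0]) cube([100, 1800, 2450]);
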